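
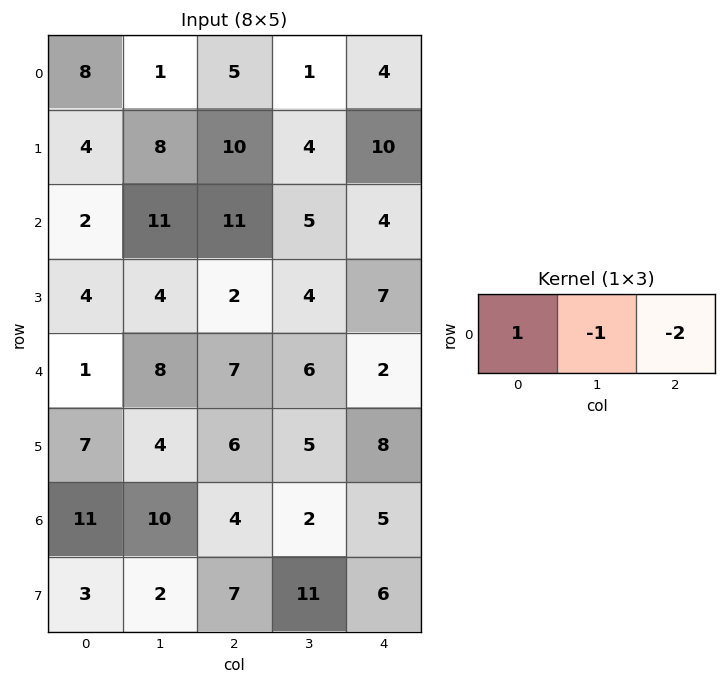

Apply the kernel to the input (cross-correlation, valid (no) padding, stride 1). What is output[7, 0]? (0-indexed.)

-13

The receptive field on the input at this output position is [3 2 7]. Elementwise product with the kernel and sum: 3·1 + 2·-1 + 7·-2.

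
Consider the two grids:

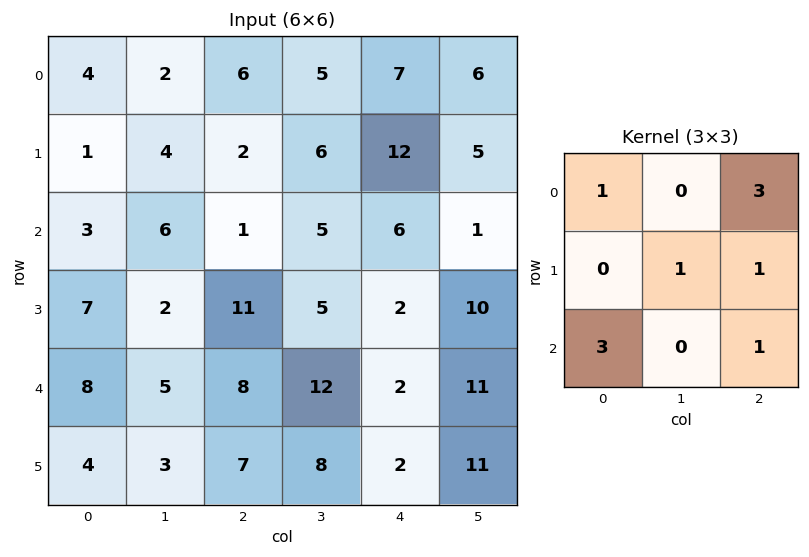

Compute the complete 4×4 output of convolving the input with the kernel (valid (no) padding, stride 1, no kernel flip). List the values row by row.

Output[0,0]: The receptive field on the input at this output position is [4 2 6 / 1 4 2 / 3 6 1]. Elementwise product with the kernel and sum: 4·1 + 6·3 + 4·1 + 2·1 + 3·3 + 1·1.

38 48 54 56
46 39 84 53
51 64 52 67
72 54 54 83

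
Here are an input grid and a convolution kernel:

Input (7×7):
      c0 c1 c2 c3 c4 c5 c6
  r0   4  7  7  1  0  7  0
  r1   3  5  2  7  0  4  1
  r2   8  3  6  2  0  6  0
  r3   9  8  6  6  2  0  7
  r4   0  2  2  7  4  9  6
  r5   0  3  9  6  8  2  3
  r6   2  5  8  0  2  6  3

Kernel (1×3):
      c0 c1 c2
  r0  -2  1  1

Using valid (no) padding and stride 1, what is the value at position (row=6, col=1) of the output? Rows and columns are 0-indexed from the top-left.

The receptive field on the input at this output position is [5 8 0]. Elementwise product with the kernel and sum: 5·-2 + 8·1 + 0·1.

-2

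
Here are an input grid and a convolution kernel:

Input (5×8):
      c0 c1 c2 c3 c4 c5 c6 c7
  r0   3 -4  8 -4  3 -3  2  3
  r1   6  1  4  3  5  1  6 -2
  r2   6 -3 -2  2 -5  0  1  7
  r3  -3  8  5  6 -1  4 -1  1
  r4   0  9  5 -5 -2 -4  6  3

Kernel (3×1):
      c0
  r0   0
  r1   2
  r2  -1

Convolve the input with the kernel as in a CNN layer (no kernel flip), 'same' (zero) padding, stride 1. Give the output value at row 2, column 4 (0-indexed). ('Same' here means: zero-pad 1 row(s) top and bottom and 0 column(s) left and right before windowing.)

The receptive field on the zero-padded input at this output position is [5 / -5 / -1]. Elementwise product with the kernel and sum: -5·2 + -1·-1.

-9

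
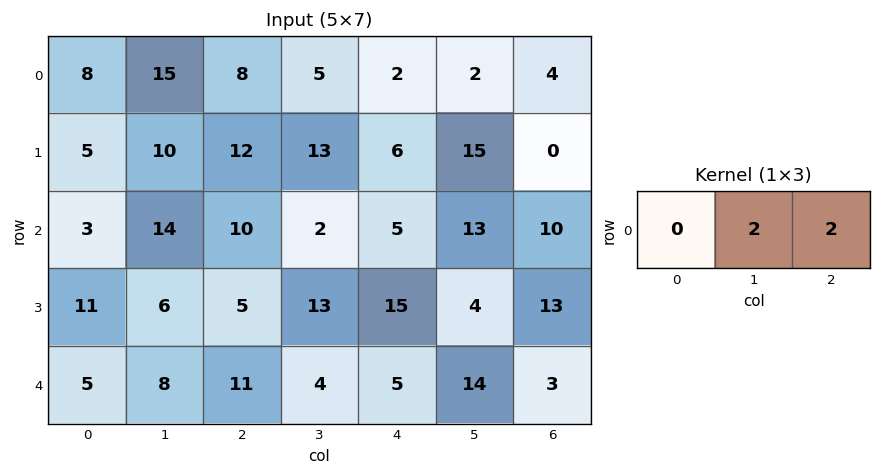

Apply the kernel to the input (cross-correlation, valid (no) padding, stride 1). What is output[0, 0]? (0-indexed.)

The receptive field on the input at this output position is [8 15 8]. Elementwise product with the kernel and sum: 15·2 + 8·2.

46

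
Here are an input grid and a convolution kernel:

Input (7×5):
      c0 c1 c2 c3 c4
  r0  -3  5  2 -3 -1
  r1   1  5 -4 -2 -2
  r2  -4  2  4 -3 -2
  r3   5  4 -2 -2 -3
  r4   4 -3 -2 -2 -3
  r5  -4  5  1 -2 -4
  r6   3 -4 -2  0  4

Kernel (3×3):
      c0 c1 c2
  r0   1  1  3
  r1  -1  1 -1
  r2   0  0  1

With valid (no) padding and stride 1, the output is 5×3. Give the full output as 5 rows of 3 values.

20 -12 -2
-6 -2 -20
9 -9 -5
-1 -3 -14
1 -13 -8

Output[0,0]: The receptive field on the input at this output position is [-3 5 2 / 1 5 -4 / -4 2 4]. Elementwise product with the kernel and sum: -3·1 + 5·1 + 2·3 + 1·-1 + 5·1 + -4·-1 + 4·1.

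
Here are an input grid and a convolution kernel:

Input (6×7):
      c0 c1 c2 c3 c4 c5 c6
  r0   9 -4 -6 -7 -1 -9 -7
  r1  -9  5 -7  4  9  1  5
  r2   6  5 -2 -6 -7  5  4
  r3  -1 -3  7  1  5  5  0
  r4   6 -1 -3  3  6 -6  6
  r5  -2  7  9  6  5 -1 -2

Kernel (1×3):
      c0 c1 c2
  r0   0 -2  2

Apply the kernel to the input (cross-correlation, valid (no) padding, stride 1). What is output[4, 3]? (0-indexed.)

The receptive field on the input at this output position is [3 6 -6]. Elementwise product with the kernel and sum: 6·-2 + -6·2.

-24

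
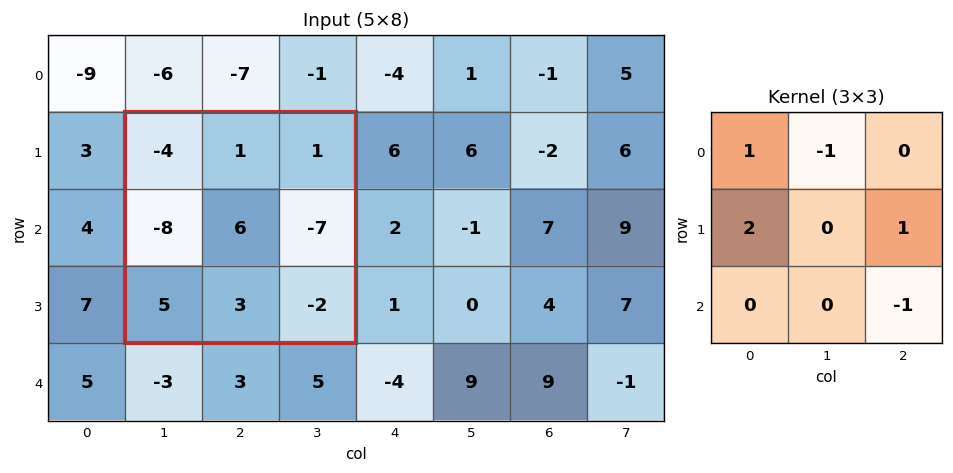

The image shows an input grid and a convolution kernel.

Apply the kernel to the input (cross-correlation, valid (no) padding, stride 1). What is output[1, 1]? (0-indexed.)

-26

The receptive field on the input at this output position is [-4 1 1 / -8 6 -7 / 5 3 -2]. Elementwise product with the kernel and sum: -4·1 + 1·-1 + -8·2 + -7·1 + -2·-1.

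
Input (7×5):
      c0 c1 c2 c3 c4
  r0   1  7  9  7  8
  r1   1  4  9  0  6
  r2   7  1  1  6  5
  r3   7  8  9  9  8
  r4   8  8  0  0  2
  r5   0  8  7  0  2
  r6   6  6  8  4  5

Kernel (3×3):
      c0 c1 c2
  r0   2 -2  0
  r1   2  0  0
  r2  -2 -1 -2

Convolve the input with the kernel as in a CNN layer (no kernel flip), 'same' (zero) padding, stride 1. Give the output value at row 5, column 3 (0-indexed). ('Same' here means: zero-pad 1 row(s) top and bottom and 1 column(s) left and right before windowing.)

-16

The receptive field on the zero-padded input at this output position is [0 0 2 / 7 0 2 / 8 4 5]. Elementwise product with the kernel and sum: 0·2 + 0·-2 + 7·2 + 8·-2 + 4·-1 + 5·-2.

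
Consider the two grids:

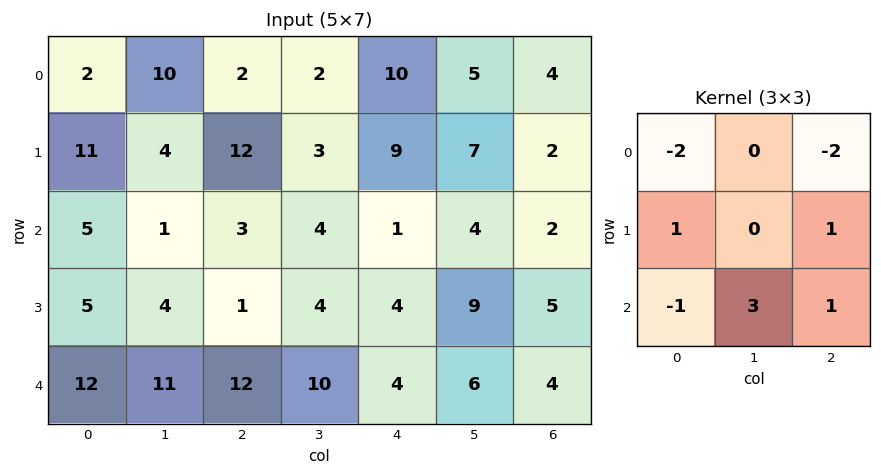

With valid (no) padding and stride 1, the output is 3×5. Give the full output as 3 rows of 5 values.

16 -5 7 -1 -4
-30 -6 -23 5 9
23 33 19 5 21

Output[0,0]: The receptive field on the input at this output position is [2 10 2 / 11 4 12 / 5 1 3]. Elementwise product with the kernel and sum: 2·-2 + 2·-2 + 11·1 + 12·1 + 5·-1 + 1·3 + 3·1.
Output[0,1]: The receptive field on the input at this output position is [10 2 2 / 4 12 3 / 1 3 4]. Elementwise product with the kernel and sum: 10·-2 + 2·-2 + 4·1 + 3·1 + 1·-1 + 3·3 + 4·1.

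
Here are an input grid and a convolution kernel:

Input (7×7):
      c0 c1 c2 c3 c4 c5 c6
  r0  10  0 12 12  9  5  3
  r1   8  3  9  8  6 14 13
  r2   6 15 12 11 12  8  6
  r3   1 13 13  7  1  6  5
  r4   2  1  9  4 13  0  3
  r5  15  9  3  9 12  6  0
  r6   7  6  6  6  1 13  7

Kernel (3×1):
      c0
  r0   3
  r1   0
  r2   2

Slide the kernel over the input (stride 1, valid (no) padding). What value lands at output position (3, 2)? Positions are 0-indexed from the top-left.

The receptive field on the input at this output position is [13 / 9 / 3]. Elementwise product with the kernel and sum: 13·3 + 3·2.

45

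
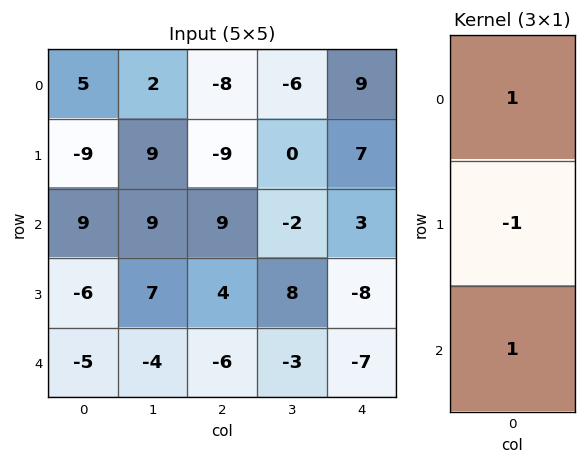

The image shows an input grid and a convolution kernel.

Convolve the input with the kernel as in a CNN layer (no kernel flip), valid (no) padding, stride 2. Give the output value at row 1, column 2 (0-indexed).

The receptive field on the input at this output position is [3 / -8 / -7]. Elementwise product with the kernel and sum: 3·1 + -8·-1 + -7·1.

4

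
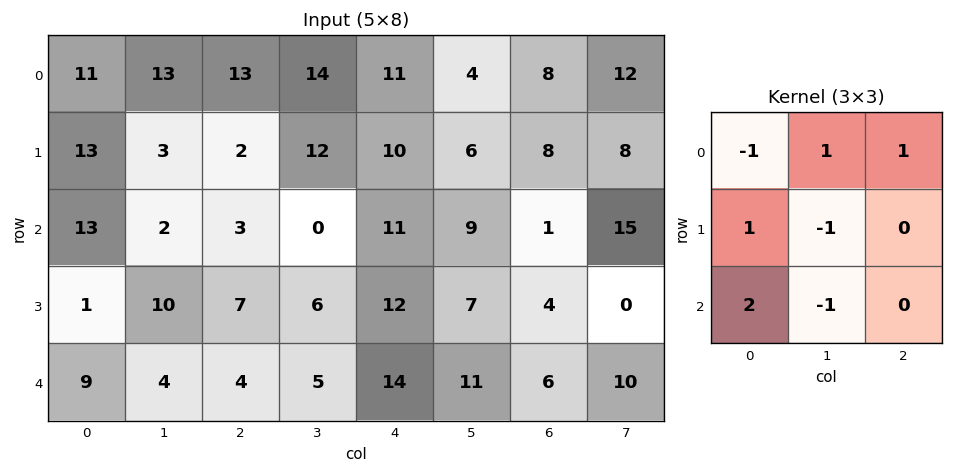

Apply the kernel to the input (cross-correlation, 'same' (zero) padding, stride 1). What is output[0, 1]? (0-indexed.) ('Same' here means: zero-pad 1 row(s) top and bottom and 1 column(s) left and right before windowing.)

21

The receptive field on the zero-padded input at this output position is [0 0 0 / 11 13 13 / 13 3 2]. Elementwise product with the kernel and sum: 0·-1 + 0·1 + 0·1 + 11·1 + 13·-1 + 13·2 + 3·-1.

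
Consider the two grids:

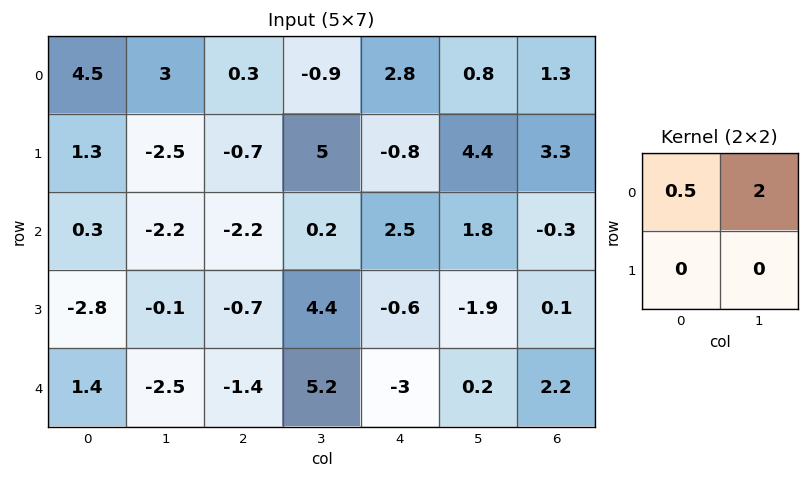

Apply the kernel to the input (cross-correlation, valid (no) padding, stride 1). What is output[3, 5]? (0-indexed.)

-0.75

The receptive field on the input at this output position is [-1.9 0.1 / 0.2 2.2]. Elementwise product with the kernel and sum: -1.9·0.5 + 0.1·2.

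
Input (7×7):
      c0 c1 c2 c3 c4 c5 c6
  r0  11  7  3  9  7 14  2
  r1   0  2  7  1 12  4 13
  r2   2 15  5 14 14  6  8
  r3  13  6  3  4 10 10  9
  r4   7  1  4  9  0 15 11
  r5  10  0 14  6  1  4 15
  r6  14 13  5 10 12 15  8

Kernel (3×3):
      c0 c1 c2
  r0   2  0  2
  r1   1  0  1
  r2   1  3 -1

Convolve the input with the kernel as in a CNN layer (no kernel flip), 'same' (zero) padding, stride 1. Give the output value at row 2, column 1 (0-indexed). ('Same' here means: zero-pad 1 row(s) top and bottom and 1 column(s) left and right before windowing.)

49

The receptive field on the zero-padded input at this output position is [0 2 7 / 2 15 5 / 13 6 3]. Elementwise product with the kernel and sum: 0·2 + 7·2 + 2·1 + 5·1 + 13·1 + 6·3 + 3·-1.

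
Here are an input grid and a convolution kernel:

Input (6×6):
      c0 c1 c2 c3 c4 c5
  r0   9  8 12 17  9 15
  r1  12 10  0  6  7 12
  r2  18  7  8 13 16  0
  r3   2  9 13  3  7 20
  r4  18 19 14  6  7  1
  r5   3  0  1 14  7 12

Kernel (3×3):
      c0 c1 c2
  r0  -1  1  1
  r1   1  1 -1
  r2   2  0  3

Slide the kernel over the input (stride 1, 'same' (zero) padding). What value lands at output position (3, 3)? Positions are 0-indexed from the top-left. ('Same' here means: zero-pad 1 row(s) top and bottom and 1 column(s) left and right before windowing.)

79

The receptive field on the zero-padded input at this output position is [8 13 16 / 13 3 7 / 14 6 7]. Elementwise product with the kernel and sum: 8·-1 + 13·1 + 16·1 + 13·1 + 3·1 + 7·-1 + 14·2 + 7·3.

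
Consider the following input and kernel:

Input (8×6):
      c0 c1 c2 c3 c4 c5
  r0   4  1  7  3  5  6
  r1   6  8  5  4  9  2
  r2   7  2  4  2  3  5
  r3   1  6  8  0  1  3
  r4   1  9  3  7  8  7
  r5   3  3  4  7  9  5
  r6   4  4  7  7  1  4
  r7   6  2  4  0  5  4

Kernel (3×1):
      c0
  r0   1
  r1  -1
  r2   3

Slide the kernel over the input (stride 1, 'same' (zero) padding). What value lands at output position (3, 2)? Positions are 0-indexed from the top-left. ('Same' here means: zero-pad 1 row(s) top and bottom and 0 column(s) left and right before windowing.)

5

The receptive field on the zero-padded input at this output position is [4 / 8 / 3]. Elementwise product with the kernel and sum: 4·1 + 8·-1 + 3·3.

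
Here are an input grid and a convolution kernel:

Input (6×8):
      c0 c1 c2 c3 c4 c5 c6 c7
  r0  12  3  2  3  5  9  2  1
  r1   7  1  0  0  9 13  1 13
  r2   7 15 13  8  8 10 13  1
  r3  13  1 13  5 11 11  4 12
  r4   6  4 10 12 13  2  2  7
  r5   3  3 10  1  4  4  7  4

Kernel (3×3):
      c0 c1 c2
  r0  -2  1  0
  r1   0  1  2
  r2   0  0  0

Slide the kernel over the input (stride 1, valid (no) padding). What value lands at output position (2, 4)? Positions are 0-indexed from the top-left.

The receptive field on the input at this output position is [8 10 13 / 11 11 4 / 13 2 2]. Elementwise product with the kernel and sum: 8·-2 + 10·1 + 11·1 + 4·2.

13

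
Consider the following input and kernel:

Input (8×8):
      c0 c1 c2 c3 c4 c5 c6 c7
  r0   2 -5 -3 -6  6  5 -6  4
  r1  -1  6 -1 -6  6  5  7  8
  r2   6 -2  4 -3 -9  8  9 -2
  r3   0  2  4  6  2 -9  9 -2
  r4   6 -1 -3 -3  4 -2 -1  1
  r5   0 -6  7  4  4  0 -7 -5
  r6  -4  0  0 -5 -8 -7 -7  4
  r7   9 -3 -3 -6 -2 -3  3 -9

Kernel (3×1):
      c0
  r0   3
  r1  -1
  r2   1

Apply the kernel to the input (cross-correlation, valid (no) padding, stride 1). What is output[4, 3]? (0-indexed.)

The receptive field on the input at this output position is [-3 / 4 / -5]. Elementwise product with the kernel and sum: -3·3 + 4·-1 + -5·1.

-18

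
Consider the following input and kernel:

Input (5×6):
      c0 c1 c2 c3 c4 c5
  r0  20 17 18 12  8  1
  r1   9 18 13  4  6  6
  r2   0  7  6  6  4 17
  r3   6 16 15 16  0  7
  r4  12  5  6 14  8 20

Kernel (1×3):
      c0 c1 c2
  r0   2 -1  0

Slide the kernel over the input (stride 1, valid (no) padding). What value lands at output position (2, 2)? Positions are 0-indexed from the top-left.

The receptive field on the input at this output position is [6 6 4]. Elementwise product with the kernel and sum: 6·2 + 6·-1.

6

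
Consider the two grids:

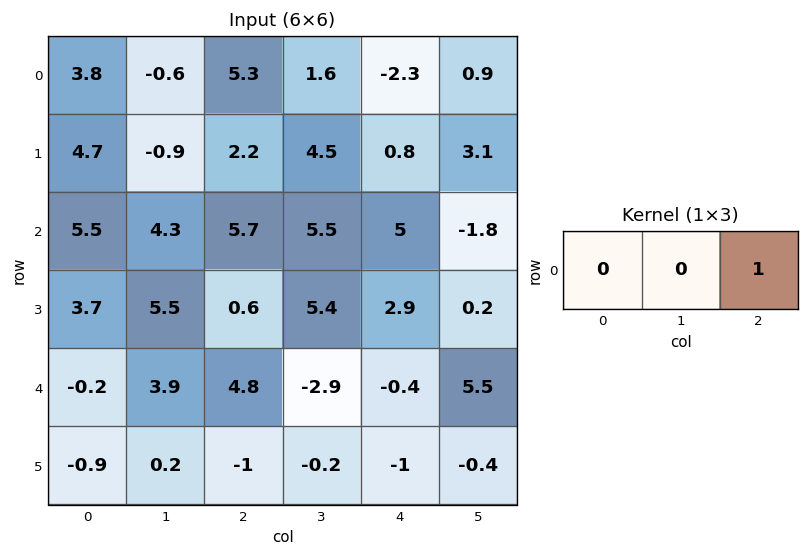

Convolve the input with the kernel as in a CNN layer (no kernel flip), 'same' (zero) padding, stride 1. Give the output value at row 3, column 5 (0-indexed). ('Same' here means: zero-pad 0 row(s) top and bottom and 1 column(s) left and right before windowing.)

The receptive field on the zero-padded input at this output position is [2.9 0.2 0]. Elementwise product with the kernel and sum: 0·1.

0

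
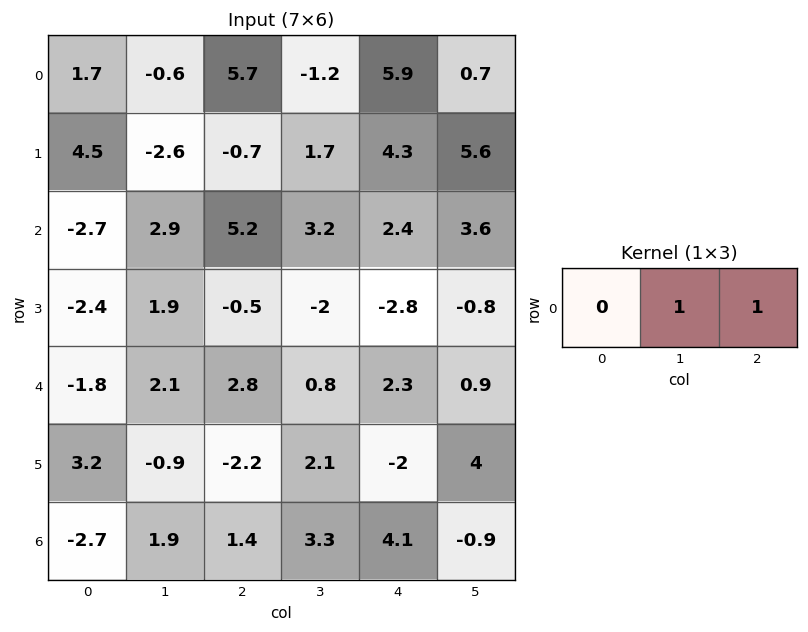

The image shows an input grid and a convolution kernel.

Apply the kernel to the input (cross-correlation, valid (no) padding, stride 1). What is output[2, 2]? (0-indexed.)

5.6

The receptive field on the input at this output position is [5.2 3.2 2.4]. Elementwise product with the kernel and sum: 3.2·1 + 2.4·1.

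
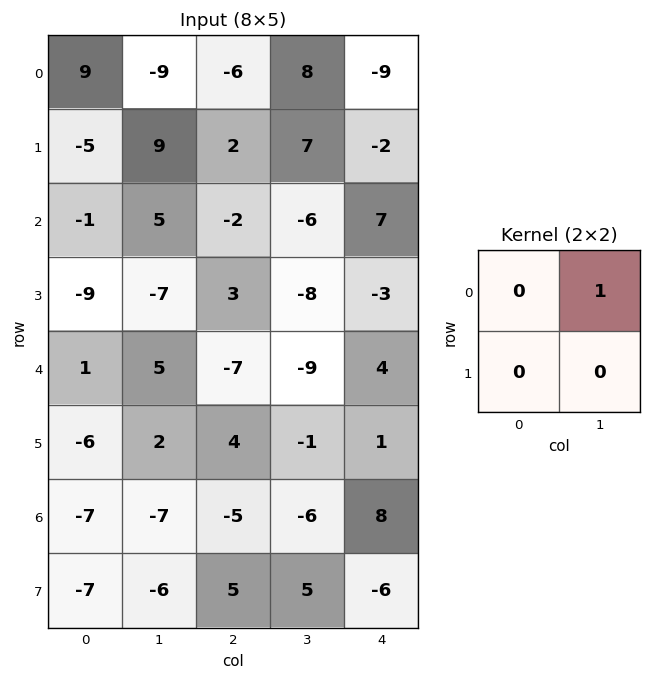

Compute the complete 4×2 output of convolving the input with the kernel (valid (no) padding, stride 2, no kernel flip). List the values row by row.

Output[0,0]: The receptive field on the input at this output position is [9 -9 / -5 9]. Elementwise product with the kernel and sum: -9·1.
Output[0,1]: The receptive field on the input at this output position is [-6 8 / 2 7]. Elementwise product with the kernel and sum: 8·1.

-9 8
5 -6
5 -9
-7 -6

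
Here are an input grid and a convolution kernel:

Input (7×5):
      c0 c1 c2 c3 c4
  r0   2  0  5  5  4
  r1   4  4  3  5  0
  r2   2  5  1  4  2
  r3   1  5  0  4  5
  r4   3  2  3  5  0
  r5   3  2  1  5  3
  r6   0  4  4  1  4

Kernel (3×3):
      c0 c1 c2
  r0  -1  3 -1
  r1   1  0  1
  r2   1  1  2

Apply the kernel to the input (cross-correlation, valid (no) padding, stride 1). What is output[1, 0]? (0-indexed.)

14

The receptive field on the input at this output position is [4 4 3 / 2 5 1 / 1 5 0]. Elementwise product with the kernel and sum: 4·-1 + 4·3 + 3·-1 + 2·1 + 1·1 + 1·1 + 5·1 + 0·2.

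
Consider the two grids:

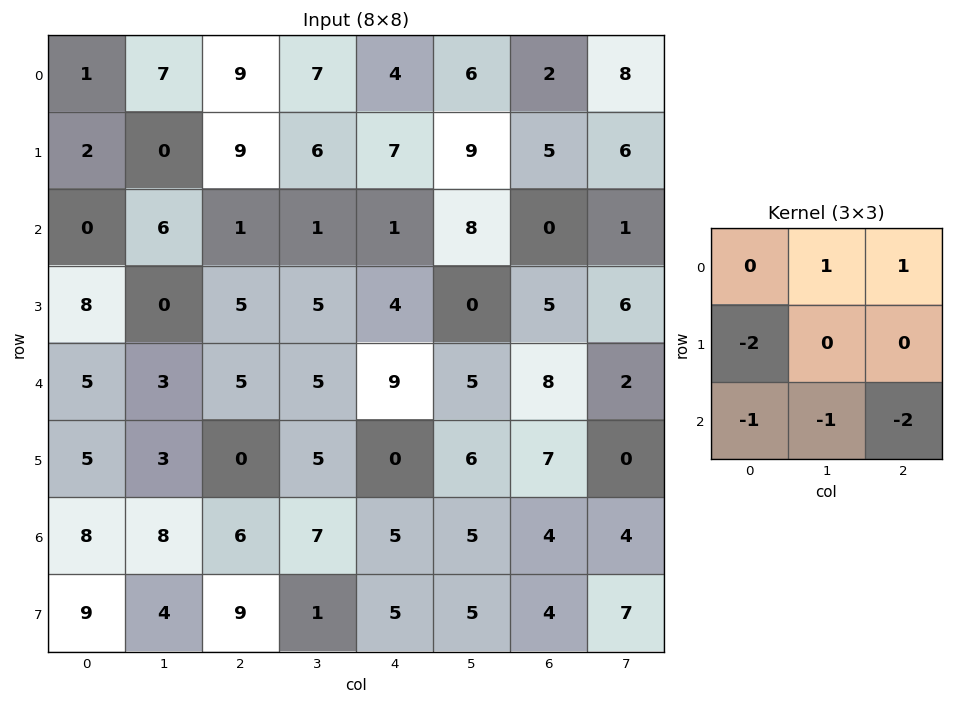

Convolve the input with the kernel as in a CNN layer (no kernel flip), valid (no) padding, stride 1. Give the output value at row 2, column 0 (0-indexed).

-27

The receptive field on the input at this output position is [0 6 1 / 8 0 5 / 5 3 5]. Elementwise product with the kernel and sum: 6·1 + 1·1 + 8·-2 + 5·-1 + 3·-1 + 5·-2.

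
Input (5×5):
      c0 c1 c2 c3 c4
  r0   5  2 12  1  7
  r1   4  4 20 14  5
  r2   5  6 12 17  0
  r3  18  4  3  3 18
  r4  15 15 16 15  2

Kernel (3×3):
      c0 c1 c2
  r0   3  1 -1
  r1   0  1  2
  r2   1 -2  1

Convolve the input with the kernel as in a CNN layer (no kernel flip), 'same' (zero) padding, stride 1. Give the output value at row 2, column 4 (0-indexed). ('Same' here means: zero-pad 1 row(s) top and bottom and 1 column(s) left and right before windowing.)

14

The receptive field on the zero-padded input at this output position is [14 5 0 / 17 0 0 / 3 18 0]. Elementwise product with the kernel and sum: 14·3 + 5·1 + 0·-1 + 0·1 + 0·2 + 3·1 + 18·-2 + 0·1.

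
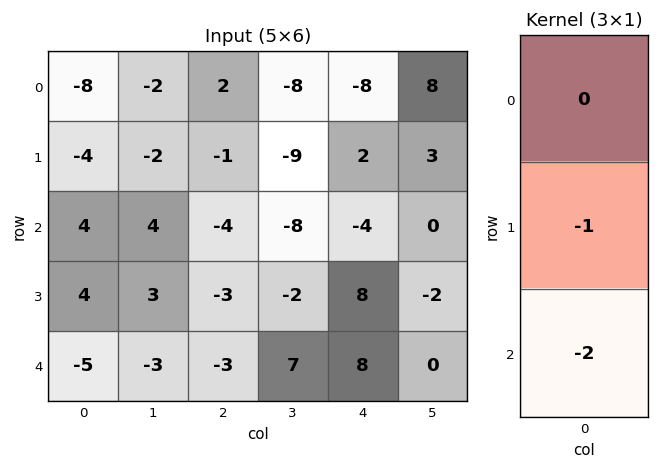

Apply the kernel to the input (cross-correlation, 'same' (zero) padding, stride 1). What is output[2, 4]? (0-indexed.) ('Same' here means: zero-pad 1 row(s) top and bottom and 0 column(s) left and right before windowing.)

-12

The receptive field on the zero-padded input at this output position is [2 / -4 / 8]. Elementwise product with the kernel and sum: -4·-1 + 8·-2.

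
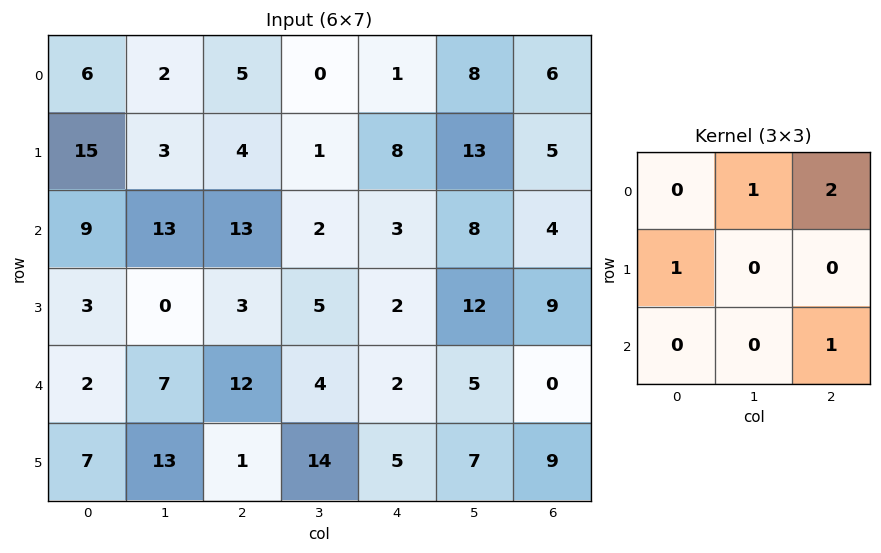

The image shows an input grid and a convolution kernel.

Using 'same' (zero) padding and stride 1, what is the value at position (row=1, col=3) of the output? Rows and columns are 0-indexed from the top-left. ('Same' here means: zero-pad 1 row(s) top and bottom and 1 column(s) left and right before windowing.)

9

The receptive field on the zero-padded input at this output position is [5 0 1 / 4 1 8 / 13 2 3]. Elementwise product with the kernel and sum: 0·1 + 1·2 + 4·1 + 3·1.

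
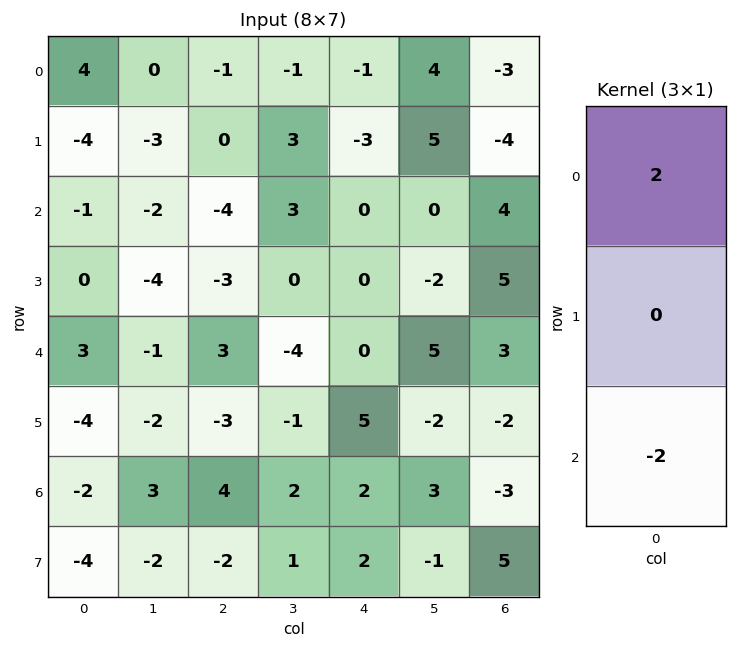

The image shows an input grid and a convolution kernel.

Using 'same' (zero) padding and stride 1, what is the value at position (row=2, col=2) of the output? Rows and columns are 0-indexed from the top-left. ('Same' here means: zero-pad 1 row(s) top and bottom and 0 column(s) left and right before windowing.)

The receptive field on the zero-padded input at this output position is [0 / -4 / -3]. Elementwise product with the kernel and sum: 0·2 + -3·-2.

6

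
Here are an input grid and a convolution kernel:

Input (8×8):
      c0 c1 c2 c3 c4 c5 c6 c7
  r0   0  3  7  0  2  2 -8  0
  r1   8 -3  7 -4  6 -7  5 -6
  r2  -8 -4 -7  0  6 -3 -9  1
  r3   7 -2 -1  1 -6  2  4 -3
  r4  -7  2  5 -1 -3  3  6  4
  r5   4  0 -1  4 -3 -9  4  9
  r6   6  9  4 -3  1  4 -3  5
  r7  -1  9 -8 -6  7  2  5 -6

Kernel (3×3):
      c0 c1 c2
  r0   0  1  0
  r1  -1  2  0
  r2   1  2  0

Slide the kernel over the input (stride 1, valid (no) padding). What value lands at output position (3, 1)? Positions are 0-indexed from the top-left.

The receptive field on the input at this output position is [-2 -1 1 / 2 5 -1 / 0 -1 4]. Elementwise product with the kernel and sum: -1·1 + 2·-1 + 5·2 + 0·1 + -1·2.

5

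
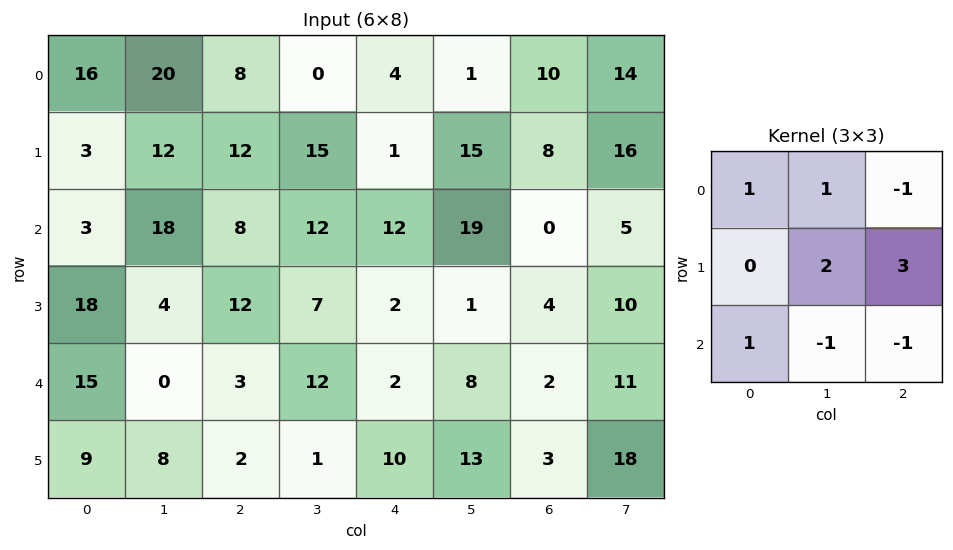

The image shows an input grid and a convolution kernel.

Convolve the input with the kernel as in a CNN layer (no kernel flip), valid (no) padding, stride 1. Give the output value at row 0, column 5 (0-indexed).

The receptive field on the input at this output position is [1 10 14 / 15 8 16 / 19 0 5]. Elementwise product with the kernel and sum: 1·1 + 10·1 + 14·-1 + 8·2 + 16·3 + 19·1 + 0·-1 + 5·-1.

75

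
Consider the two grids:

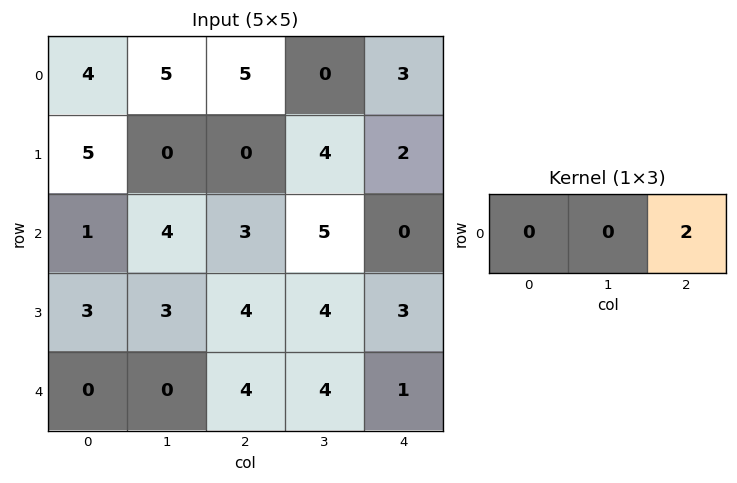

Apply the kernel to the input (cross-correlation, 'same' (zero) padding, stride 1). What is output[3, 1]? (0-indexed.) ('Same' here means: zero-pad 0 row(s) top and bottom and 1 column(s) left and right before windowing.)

8

The receptive field on the zero-padded input at this output position is [3 3 4]. Elementwise product with the kernel and sum: 4·2.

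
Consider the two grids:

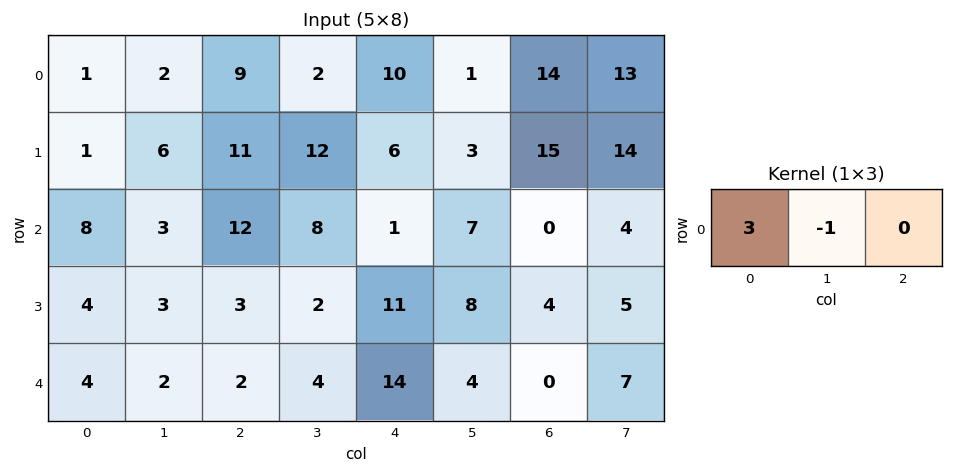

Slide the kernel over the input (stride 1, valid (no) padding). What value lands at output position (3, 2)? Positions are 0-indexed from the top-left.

The receptive field on the input at this output position is [3 2 11]. Elementwise product with the kernel and sum: 3·3 + 2·-1.

7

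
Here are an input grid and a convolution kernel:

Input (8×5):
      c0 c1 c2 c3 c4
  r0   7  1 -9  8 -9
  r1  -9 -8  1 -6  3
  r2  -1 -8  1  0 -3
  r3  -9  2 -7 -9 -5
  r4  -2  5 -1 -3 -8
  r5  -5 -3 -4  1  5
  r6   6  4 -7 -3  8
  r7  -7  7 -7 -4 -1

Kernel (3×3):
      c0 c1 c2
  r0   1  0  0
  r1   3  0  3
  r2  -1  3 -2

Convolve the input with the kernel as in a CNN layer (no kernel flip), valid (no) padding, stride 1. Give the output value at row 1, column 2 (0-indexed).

-15

The receptive field on the input at this output position is [1 -6 3 / 1 0 -3 / -7 -9 -5]. Elementwise product with the kernel and sum: 1·1 + 1·3 + -3·3 + -7·-1 + -9·3 + -5·-2.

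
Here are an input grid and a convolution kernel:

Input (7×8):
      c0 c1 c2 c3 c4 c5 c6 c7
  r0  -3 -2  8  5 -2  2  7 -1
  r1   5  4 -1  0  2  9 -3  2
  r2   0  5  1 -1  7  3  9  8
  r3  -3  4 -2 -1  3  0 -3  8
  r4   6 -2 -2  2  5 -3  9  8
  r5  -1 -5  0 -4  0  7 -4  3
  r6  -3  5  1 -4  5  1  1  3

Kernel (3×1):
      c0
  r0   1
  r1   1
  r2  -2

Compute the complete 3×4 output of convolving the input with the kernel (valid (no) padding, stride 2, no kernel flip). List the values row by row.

2 5 -14 -14
-15 3 0 -12
11 -4 -5 3

Output[0,0]: The receptive field on the input at this output position is [-3 / 5 / 0]. Elementwise product with the kernel and sum: -3·1 + 5·1 + 0·-2.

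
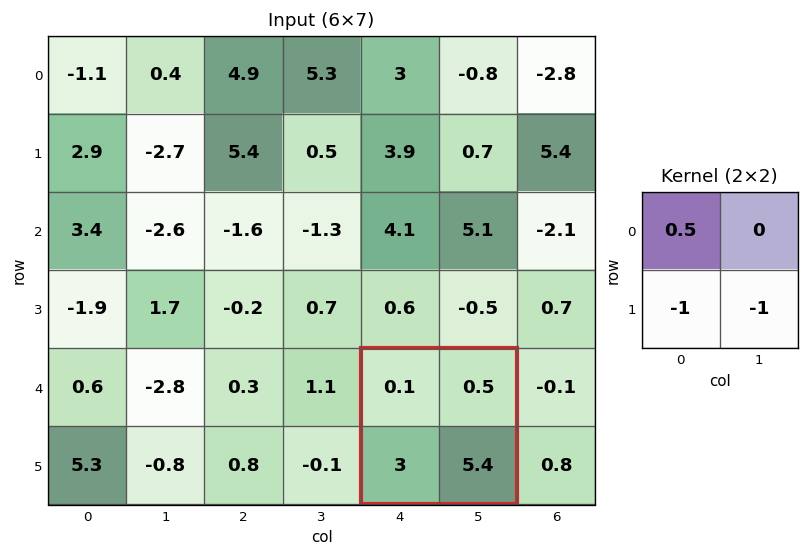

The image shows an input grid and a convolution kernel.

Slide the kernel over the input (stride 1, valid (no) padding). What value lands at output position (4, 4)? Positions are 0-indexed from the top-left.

-8.35

The receptive field on the input at this output position is [0.1 0.5 / 3 5.4]. Elementwise product with the kernel and sum: 0.1·0.5 + 3·-1 + 5.4·-1.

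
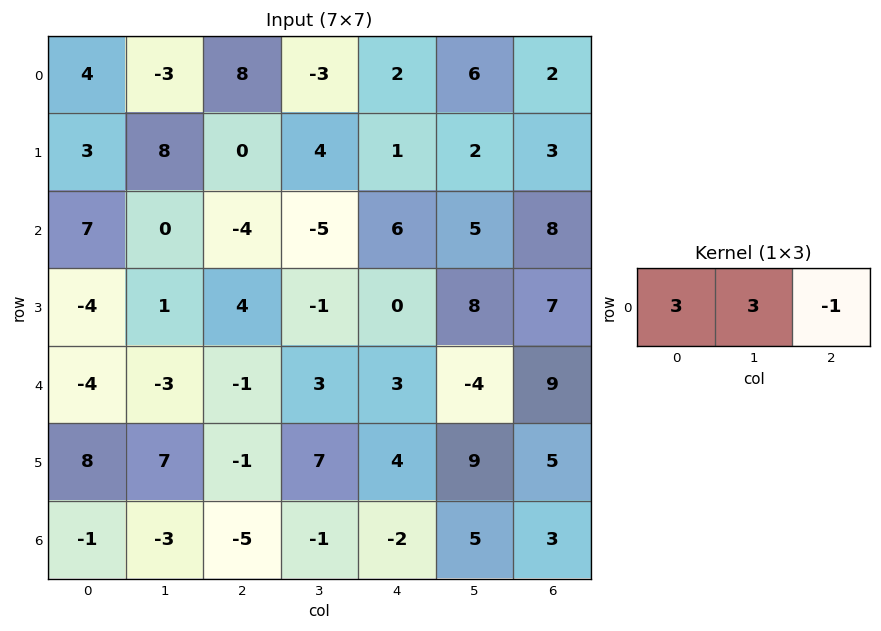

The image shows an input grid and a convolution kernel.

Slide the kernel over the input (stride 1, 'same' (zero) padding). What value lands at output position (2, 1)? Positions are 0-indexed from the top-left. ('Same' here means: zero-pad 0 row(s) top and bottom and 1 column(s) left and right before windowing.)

The receptive field on the zero-padded input at this output position is [7 0 -4]. Elementwise product with the kernel and sum: 7·3 + 0·3 + -4·-1.

25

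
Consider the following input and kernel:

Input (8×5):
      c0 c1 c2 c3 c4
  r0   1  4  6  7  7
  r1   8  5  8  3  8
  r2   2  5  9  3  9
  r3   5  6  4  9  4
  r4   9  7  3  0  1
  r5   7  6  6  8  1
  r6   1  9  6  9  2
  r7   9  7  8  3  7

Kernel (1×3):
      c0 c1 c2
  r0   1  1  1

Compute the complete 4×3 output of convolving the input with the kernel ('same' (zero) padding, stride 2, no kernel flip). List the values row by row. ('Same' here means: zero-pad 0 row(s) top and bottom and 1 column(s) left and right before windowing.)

Output[0,0]: The receptive field on the zero-padded input at this output position is [0 1 4]. Elementwise product with the kernel and sum: 0·1 + 1·1 + 4·1.

5 17 14
7 17 12
16 10 1
10 24 11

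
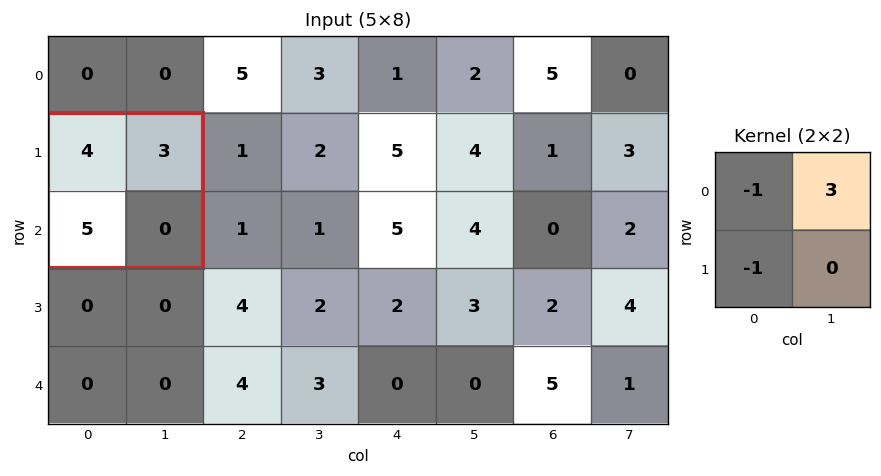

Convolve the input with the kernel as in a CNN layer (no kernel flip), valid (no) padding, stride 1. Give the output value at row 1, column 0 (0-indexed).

The receptive field on the input at this output position is [4 3 / 5 0]. Elementwise product with the kernel and sum: 4·-1 + 3·3 + 5·-1.

0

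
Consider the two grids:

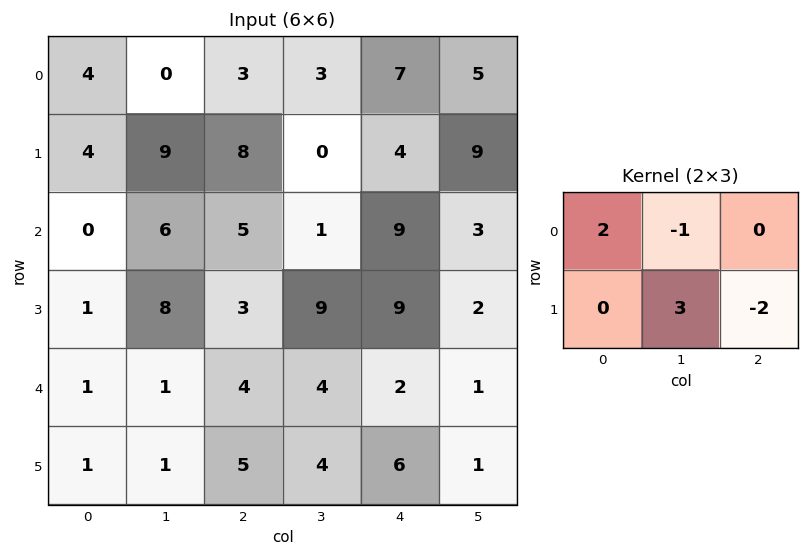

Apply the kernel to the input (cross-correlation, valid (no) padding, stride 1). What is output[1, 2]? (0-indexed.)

1

The receptive field on the input at this output position is [8 0 4 / 5 1 9]. Elementwise product with the kernel and sum: 8·2 + 0·-1 + 1·3 + 9·-2.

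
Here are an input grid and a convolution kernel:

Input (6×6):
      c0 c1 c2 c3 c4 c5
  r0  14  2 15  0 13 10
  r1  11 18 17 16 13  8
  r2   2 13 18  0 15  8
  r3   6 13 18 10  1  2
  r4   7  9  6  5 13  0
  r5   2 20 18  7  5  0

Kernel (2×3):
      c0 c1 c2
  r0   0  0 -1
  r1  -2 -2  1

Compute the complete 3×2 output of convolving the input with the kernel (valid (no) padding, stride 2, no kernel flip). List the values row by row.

-56 -66
-38 -70
-32 -58

Output[0,0]: The receptive field on the input at this output position is [14 2 15 / 11 18 17]. Elementwise product with the kernel and sum: 15·-1 + 11·-2 + 18·-2 + 17·1.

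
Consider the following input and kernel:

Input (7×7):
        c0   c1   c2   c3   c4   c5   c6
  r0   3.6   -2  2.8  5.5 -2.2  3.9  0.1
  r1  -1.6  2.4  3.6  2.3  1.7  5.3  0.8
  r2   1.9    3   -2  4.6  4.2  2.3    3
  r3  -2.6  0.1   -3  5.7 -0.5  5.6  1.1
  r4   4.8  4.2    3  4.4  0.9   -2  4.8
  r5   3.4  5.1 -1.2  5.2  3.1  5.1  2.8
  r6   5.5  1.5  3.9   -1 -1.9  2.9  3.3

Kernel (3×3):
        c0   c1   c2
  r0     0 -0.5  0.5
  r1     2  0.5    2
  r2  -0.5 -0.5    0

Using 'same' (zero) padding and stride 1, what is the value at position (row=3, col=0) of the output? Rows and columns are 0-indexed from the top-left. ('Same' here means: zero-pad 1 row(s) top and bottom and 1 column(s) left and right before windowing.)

The receptive field on the zero-padded input at this output position is [0 1.9 3 / 0 -2.6 0.1 / 0 4.8 4.2]. Elementwise product with the kernel and sum: 1.9·-0.5 + 3·0.5 + 0·2 + -2.6·0.5 + 0.1·2 + 0·-0.5 + 4.8·-0.5.

-2.95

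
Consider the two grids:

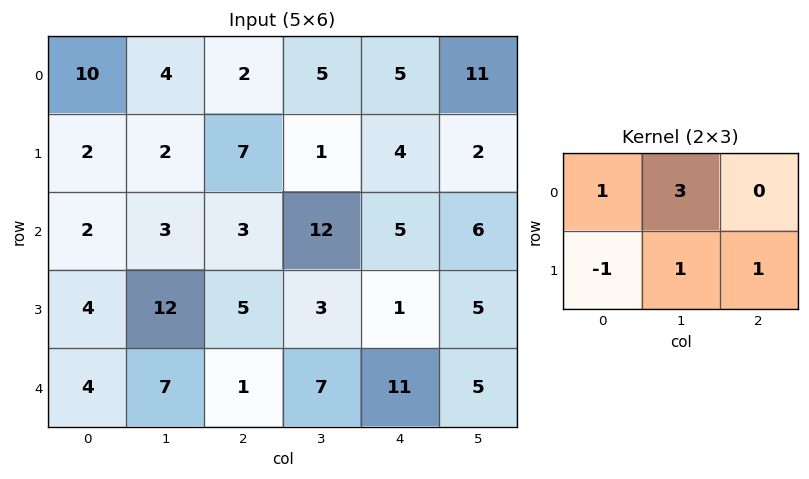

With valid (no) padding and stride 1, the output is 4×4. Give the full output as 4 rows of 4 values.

Output[0,0]: The receptive field on the input at this output position is [10 4 2 / 2 2 7]. Elementwise product with the kernel and sum: 10·1 + 4·3 + 2·-1 + 2·1 + 7·1.
Output[0,1]: The receptive field on the input at this output position is [4 2 5 / 2 7 1]. Elementwise product with the kernel and sum: 4·1 + 2·3 + 2·-1 + 7·1 + 1·1.

29 16 15 25
12 35 24 12
24 8 38 30
44 28 31 15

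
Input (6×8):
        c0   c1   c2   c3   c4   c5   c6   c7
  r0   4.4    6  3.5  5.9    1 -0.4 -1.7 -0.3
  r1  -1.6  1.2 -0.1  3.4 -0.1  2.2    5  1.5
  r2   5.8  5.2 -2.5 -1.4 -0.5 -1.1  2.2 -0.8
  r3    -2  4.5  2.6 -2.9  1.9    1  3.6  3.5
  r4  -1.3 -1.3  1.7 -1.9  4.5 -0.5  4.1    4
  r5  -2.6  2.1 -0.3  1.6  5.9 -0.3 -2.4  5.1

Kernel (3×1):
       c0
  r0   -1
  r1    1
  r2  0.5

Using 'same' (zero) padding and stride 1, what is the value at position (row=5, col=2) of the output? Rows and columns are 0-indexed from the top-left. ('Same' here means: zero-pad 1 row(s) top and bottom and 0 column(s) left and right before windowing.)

The receptive field on the zero-padded input at this output position is [1.7 / -0.3 / 0]. Elementwise product with the kernel and sum: 1.7·-1 + -0.3·1 + 0·0.5.

-2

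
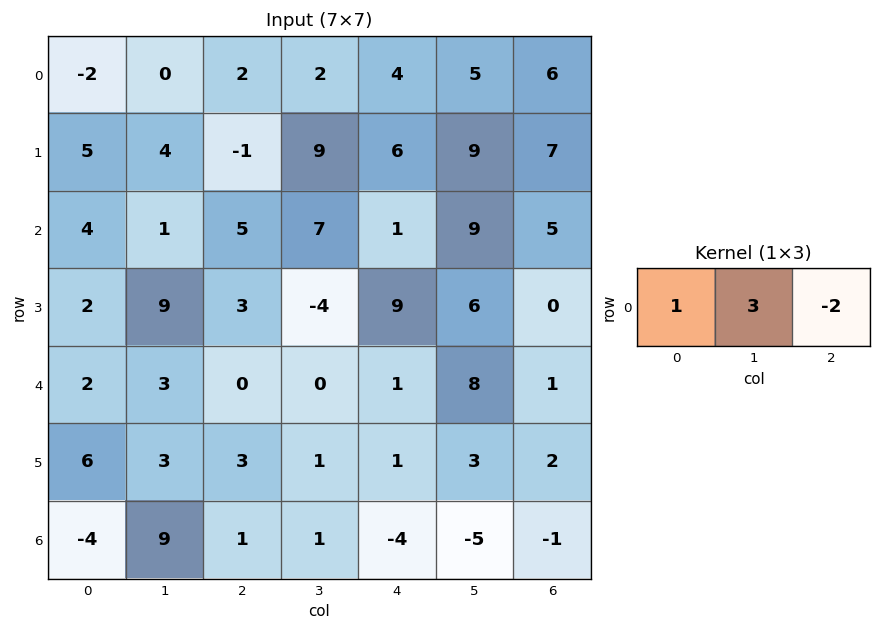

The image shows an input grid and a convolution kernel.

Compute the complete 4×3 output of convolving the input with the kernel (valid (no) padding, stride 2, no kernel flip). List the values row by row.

-6 0 7
-3 24 18
11 -2 23
21 12 -17

Output[0,0]: The receptive field on the input at this output position is [-2 0 2]. Elementwise product with the kernel and sum: -2·1 + 0·3 + 2·-2.
Output[0,1]: The receptive field on the input at this output position is [2 2 4]. Elementwise product with the kernel and sum: 2·1 + 2·3 + 4·-2.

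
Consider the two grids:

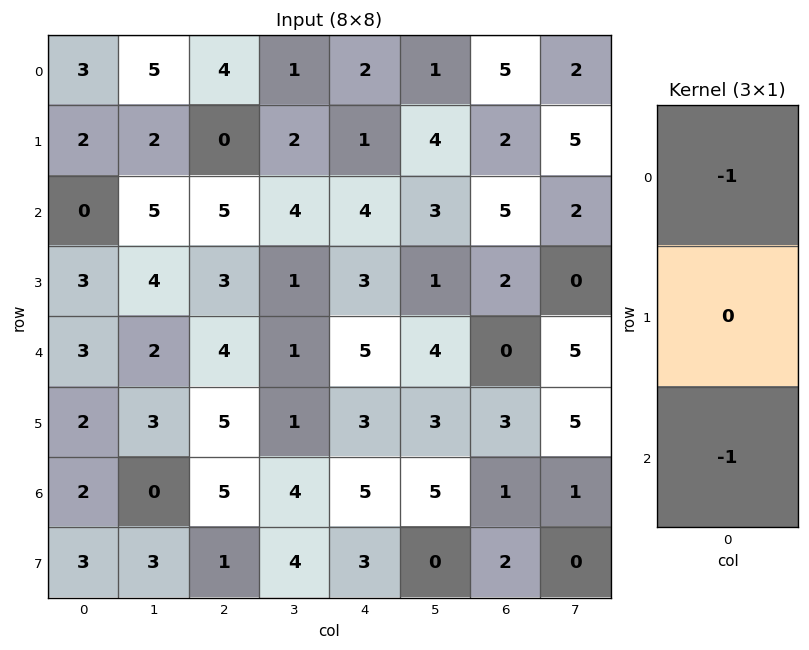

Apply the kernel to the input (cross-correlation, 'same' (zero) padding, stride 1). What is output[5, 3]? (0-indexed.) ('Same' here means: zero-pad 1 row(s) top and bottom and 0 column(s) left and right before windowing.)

The receptive field on the zero-padded input at this output position is [1 / 1 / 4]. Elementwise product with the kernel and sum: 1·-1 + 4·-1.

-5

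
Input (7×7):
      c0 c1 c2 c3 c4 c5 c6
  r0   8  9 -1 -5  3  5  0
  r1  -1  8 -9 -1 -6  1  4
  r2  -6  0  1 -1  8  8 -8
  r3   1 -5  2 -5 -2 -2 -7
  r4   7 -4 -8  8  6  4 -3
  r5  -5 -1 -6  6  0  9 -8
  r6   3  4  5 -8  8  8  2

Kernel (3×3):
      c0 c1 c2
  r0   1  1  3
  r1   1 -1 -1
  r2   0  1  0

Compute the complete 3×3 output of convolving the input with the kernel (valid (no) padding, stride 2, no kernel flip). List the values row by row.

14 0 5
-3 41 3
-15 -2 8

Output[0,0]: The receptive field on the input at this output position is [8 9 -1 / -1 8 -9 / -6 0 1]. Elementwise product with the kernel and sum: 8·1 + 9·1 + -1·3 + -1·1 + 8·-1 + -9·-1 + 0·1.
Output[0,1]: The receptive field on the input at this output position is [-1 -5 3 / -9 -1 -6 / 1 -1 8]. Elementwise product with the kernel and sum: -1·1 + -5·1 + 3·3 + -9·1 + -1·-1 + -6·-1 + -1·1.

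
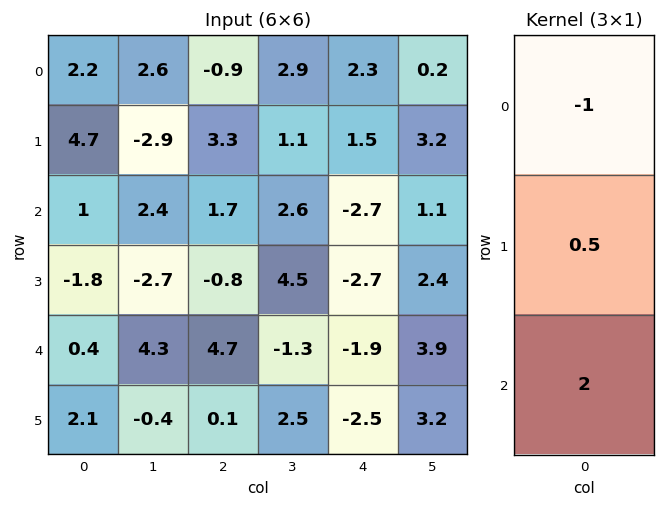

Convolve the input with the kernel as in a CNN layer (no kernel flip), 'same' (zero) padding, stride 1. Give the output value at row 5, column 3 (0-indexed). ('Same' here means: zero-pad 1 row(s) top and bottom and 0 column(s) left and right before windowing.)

2.55

The receptive field on the zero-padded input at this output position is [-1.3 / 2.5 / 0]. Elementwise product with the kernel and sum: -1.3·-1 + 2.5·0.5 + 0·2.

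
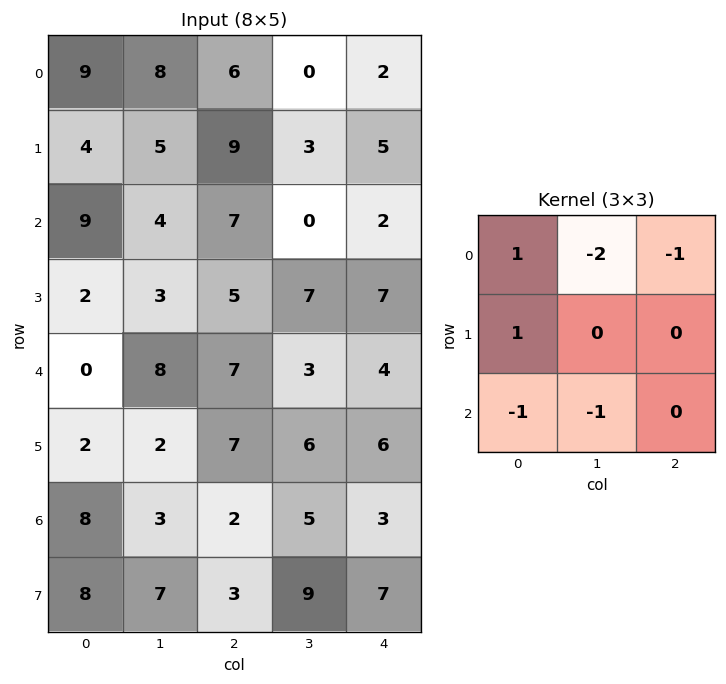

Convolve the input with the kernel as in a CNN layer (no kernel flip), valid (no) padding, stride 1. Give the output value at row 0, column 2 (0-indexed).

6

The receptive field on the input at this output position is [6 0 2 / 9 3 5 / 7 0 2]. Elementwise product with the kernel and sum: 6·1 + 0·-2 + 2·-1 + 9·1 + 7·-1 + 0·-1.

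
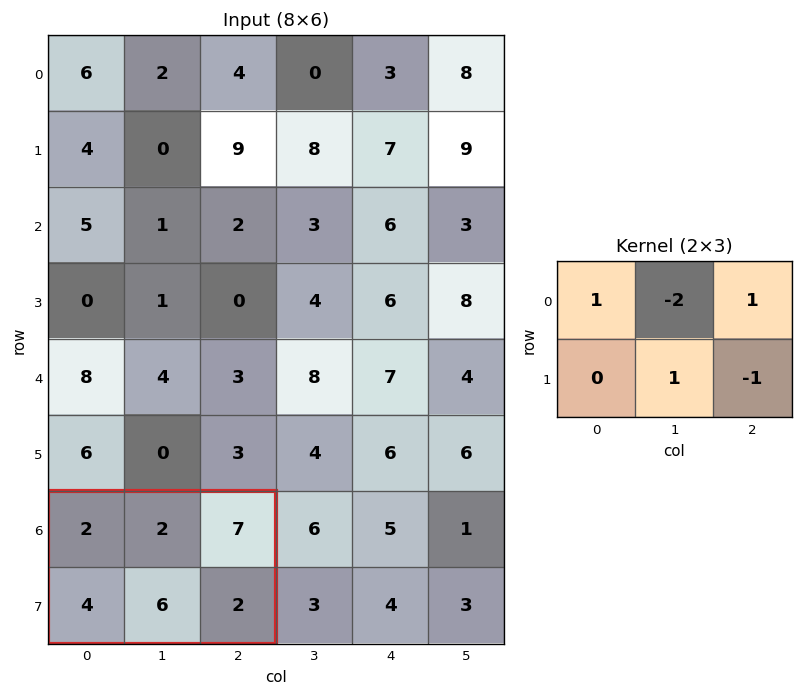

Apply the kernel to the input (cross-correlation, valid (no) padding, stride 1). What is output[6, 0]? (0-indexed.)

9

The receptive field on the input at this output position is [2 2 7 / 4 6 2]. Elementwise product with the kernel and sum: 2·1 + 2·-2 + 7·1 + 6·1 + 2·-1.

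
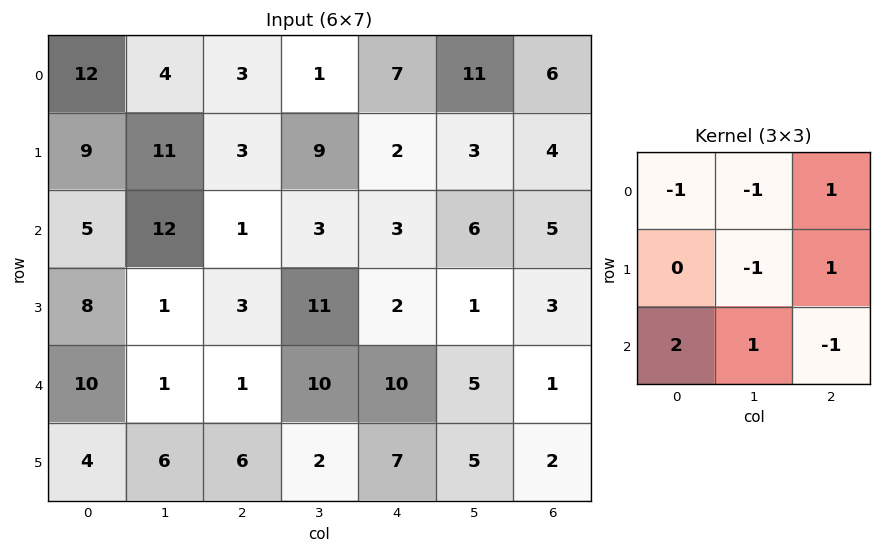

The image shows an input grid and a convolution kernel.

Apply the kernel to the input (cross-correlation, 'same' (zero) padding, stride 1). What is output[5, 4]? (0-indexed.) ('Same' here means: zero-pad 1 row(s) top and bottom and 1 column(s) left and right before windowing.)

The receptive field on the zero-padded input at this output position is [10 10 5 / 2 7 5 / 0 0 0]. Elementwise product with the kernel and sum: 10·-1 + 10·-1 + 5·1 + 7·-1 + 5·1 + 0·2 + 0·1 + 0·-1.

-17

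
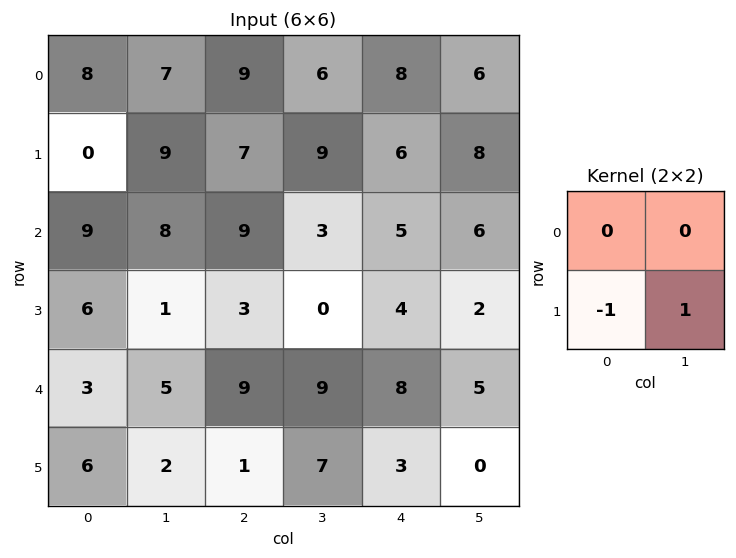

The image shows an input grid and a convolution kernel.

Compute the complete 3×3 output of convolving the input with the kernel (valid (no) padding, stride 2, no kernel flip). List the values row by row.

Output[0,0]: The receptive field on the input at this output position is [8 7 / 0 9]. Elementwise product with the kernel and sum: 0·-1 + 9·1.
Output[0,1]: The receptive field on the input at this output position is [9 6 / 7 9]. Elementwise product with the kernel and sum: 7·-1 + 9·1.

9 2 2
-5 -3 -2
-4 6 -3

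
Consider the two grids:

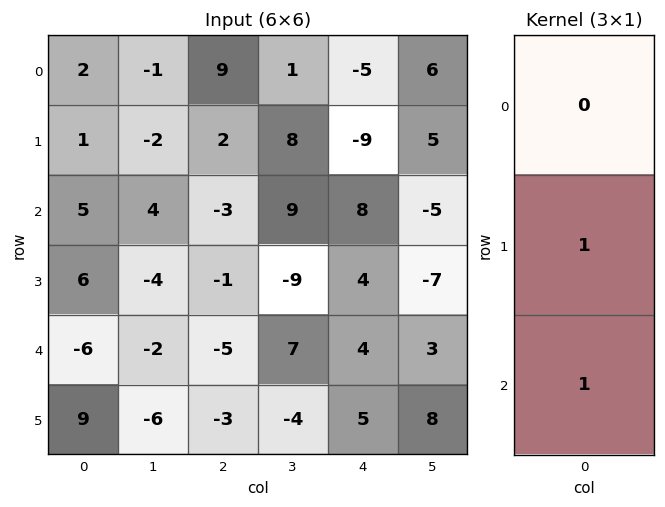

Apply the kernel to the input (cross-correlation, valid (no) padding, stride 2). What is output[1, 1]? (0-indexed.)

The receptive field on the input at this output position is [-3 / -1 / -5]. Elementwise product with the kernel and sum: -1·1 + -5·1.

-6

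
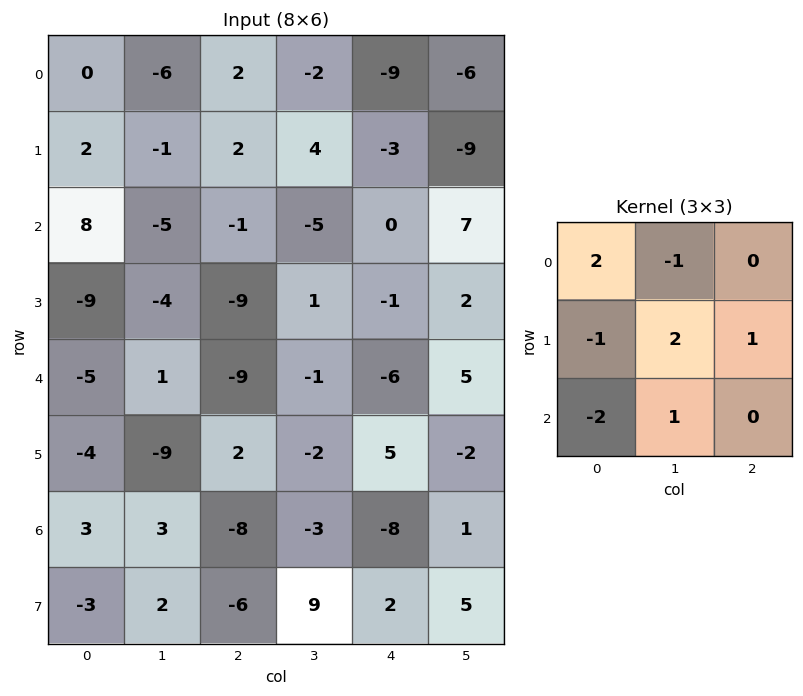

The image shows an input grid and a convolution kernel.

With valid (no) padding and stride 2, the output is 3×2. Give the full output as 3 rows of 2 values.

Output[0,0]: The receptive field on the input at this output position is [0 -6 2 / 2 -1 2 / 8 -5 -1]. Elementwise product with the kernel and sum: 0·2 + -6·-1 + 2·-1 + -1·2 + 2·1 + 8·-2 + -5·1.
Output[0,1]: The receptive field on the input at this output position is [2 -2 -9 / 2 4 -3 / -1 -5 0]. Elementwise product with the kernel and sum: 2·2 + -2·-1 + 2·-1 + 4·2 + -3·1 + -1·-2 + -5·1.

-17 6
24 30
-26 -5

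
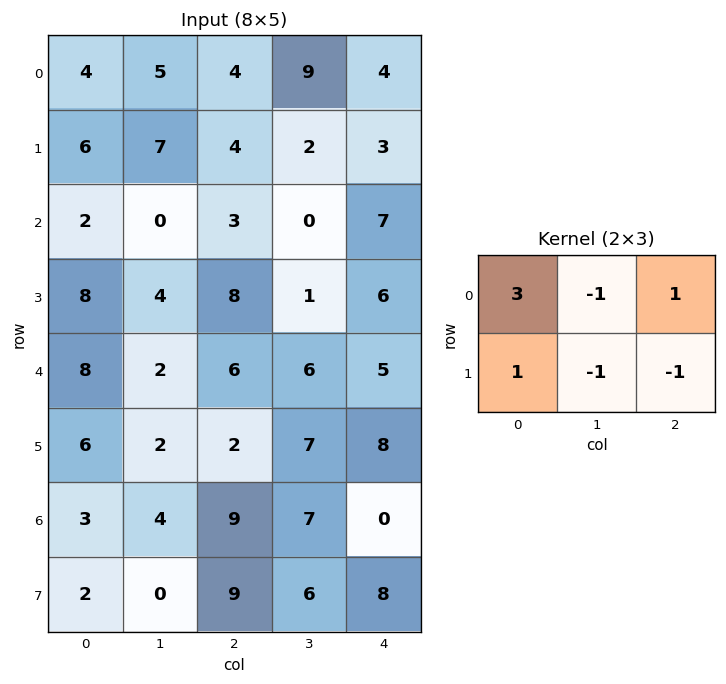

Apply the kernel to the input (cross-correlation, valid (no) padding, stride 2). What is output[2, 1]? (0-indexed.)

4

The receptive field on the input at this output position is [6 6 5 / 2 7 8]. Elementwise product with the kernel and sum: 6·3 + 6·-1 + 5·1 + 2·1 + 7·-1 + 8·-1.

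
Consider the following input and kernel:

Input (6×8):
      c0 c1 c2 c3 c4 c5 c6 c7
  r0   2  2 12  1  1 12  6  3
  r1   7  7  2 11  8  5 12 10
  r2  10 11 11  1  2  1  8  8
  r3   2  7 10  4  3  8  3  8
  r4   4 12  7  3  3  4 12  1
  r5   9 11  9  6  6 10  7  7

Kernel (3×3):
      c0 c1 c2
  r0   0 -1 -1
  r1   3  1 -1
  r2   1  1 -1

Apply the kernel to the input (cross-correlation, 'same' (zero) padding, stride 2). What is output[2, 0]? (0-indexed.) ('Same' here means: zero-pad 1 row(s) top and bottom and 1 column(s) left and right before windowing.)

The receptive field on the zero-padded input at this output position is [0 2 7 / 0 4 12 / 0 9 11]. Elementwise product with the kernel and sum: 2·-1 + 7·-1 + 0·3 + 4·1 + 12·-1 + 0·1 + 9·1 + 11·-1.

-19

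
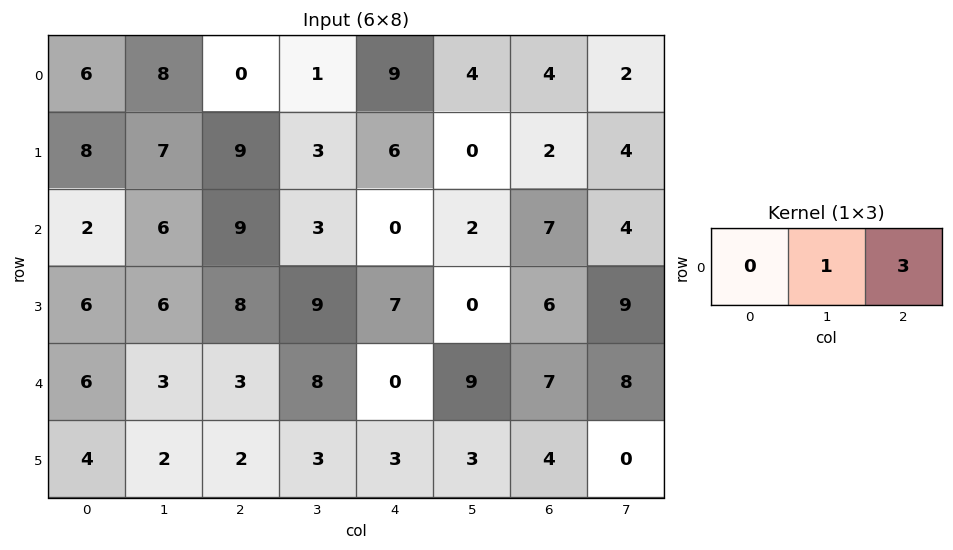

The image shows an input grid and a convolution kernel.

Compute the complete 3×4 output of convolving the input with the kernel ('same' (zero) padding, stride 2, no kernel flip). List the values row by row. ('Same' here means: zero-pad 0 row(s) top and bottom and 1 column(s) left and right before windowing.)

Output[0,0]: The receptive field on the zero-padded input at this output position is [0 6 8]. Elementwise product with the kernel and sum: 6·1 + 8·3.

30 3 21 10
20 18 6 19
15 27 27 31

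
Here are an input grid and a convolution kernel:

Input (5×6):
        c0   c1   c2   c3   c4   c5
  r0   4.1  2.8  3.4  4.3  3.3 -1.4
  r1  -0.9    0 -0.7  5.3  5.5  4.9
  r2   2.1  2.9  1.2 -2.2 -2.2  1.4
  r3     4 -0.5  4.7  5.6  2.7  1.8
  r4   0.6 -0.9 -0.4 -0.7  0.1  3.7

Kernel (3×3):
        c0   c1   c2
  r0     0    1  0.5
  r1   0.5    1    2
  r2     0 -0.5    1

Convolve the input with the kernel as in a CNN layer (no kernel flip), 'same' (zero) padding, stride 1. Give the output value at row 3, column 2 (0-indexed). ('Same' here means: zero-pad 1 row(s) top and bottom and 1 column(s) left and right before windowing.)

15.25

The receptive field on the zero-padded input at this output position is [2.9 1.2 -2.2 / -0.5 4.7 5.6 / -0.9 -0.4 -0.7]. Elementwise product with the kernel and sum: 1.2·1 + -2.2·0.5 + -0.5·0.5 + 4.7·1 + 5.6·2 + -0.4·-0.5 + -0.7·1.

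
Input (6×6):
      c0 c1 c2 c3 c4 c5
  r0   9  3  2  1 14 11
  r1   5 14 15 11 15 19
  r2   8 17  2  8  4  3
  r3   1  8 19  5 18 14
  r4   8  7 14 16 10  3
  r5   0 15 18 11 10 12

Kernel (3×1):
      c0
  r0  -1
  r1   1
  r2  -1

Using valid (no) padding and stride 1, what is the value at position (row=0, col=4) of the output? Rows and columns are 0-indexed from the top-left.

-3

The receptive field on the input at this output position is [14 / 15 / 4]. Elementwise product with the kernel and sum: 14·-1 + 15·1 + 4·-1.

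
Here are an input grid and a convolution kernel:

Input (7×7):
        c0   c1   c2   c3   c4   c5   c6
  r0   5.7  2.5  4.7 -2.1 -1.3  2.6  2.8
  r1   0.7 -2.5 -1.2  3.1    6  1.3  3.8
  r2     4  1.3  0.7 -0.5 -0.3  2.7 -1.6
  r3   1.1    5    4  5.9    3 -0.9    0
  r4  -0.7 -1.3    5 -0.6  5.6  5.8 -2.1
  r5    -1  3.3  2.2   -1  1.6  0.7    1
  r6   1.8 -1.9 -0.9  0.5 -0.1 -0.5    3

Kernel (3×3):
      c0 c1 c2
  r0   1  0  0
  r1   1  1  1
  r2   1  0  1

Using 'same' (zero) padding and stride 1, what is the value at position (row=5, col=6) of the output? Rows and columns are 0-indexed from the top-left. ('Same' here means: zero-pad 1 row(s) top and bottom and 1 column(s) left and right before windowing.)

The receptive field on the zero-padded input at this output position is [5.8 -2.1 0 / 0.7 1 0 / -0.5 3 0]. Elementwise product with the kernel and sum: 5.8·1 + 0.7·1 + 1·1 + 0·1 + -0.5·1 + 0·1.

7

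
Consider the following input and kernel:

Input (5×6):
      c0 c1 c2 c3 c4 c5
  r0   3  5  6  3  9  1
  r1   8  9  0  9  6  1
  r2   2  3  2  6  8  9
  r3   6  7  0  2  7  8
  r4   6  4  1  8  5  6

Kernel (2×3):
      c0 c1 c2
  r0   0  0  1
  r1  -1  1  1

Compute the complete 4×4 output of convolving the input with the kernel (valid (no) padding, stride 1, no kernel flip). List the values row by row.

7 3 24 -1
3 14 18 12
3 1 17 22
-1 7 19 11

Output[0,0]: The receptive field on the input at this output position is [3 5 6 / 8 9 0]. Elementwise product with the kernel and sum: 6·1 + 8·-1 + 9·1 + 0·1.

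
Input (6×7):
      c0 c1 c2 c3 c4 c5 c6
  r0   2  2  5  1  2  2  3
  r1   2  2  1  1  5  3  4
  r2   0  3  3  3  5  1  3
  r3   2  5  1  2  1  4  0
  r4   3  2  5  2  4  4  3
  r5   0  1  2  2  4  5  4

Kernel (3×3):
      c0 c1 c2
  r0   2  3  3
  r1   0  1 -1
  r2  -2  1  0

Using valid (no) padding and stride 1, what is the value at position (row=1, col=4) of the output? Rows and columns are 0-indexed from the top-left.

31

The receptive field on the input at this output position is [5 3 4 / 5 1 3 / 1 4 0]. Elementwise product with the kernel and sum: 5·2 + 3·3 + 4·3 + 1·1 + 3·-1 + 1·-2 + 4·1.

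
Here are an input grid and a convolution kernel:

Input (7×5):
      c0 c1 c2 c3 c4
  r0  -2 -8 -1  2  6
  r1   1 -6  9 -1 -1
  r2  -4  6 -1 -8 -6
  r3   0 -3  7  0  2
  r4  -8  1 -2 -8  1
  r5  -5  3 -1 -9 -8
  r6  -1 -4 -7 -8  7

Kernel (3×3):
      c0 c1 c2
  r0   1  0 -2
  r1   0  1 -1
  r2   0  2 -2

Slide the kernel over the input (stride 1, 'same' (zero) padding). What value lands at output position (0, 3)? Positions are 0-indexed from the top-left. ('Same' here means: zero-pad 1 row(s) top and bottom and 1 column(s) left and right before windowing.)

The receptive field on the zero-padded input at this output position is [0 0 0 / -1 2 6 / 9 -1 -1]. Elementwise product with the kernel and sum: 0·1 + 0·-2 + 2·1 + 6·-1 + -1·2 + -1·-2.

-4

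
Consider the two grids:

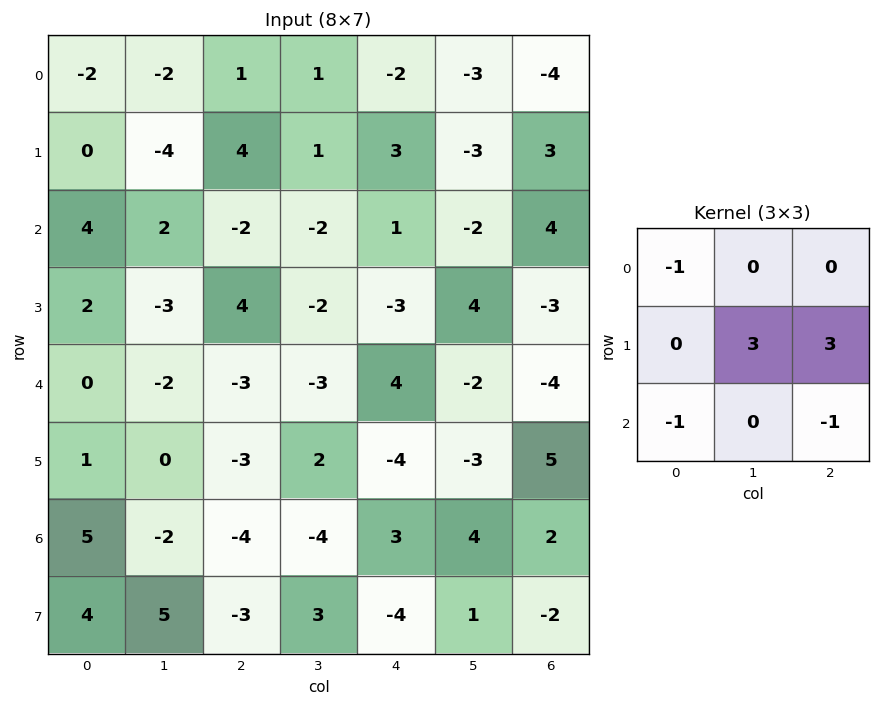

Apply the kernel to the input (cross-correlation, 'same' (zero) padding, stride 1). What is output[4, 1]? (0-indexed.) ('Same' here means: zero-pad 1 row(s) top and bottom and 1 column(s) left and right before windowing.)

The receptive field on the zero-padded input at this output position is [2 -3 4 / 0 -2 -3 / 1 0 -3]. Elementwise product with the kernel and sum: 2·-1 + -2·3 + -3·3 + 1·-1 + -3·-1.

-15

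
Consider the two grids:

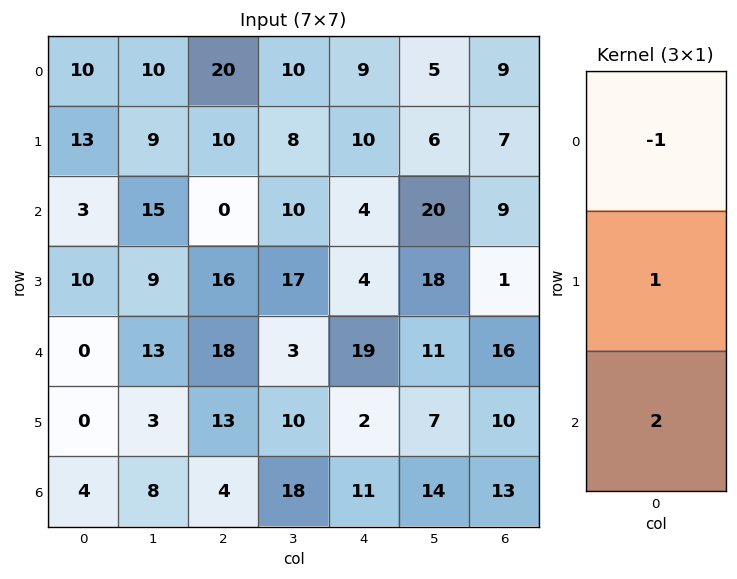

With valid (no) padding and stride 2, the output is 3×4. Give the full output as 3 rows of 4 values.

9 -10 9 16
7 52 38 24
8 3 5 20

Output[0,0]: The receptive field on the input at this output position is [10 / 13 / 3]. Elementwise product with the kernel and sum: 10·-1 + 13·1 + 3·2.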